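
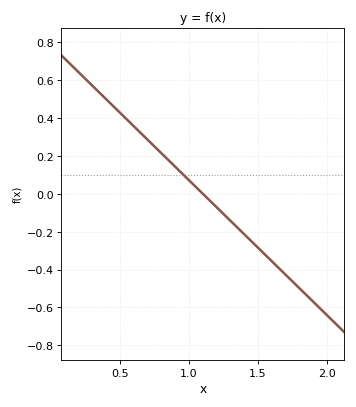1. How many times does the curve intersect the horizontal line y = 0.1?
1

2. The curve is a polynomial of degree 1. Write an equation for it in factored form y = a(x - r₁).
y = -0.71(x - 1.1)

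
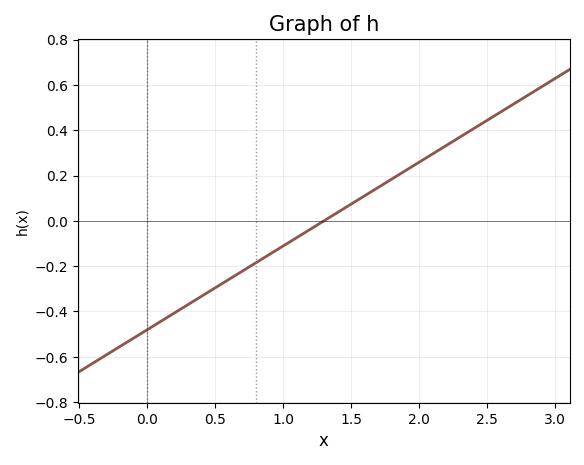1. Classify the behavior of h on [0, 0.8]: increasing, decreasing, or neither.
increasing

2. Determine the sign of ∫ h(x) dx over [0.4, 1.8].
negative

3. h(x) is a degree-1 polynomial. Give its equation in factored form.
y = 0.37(x - 1.3)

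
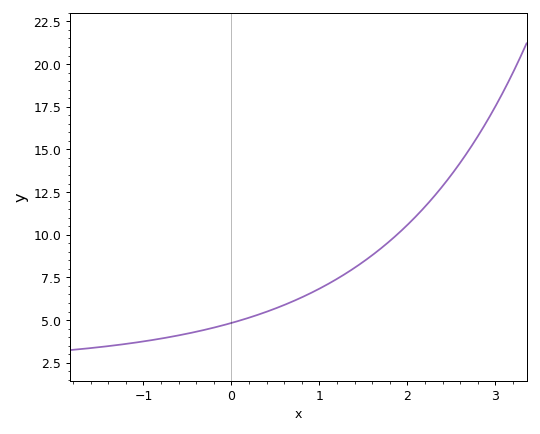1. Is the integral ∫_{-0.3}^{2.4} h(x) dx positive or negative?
positive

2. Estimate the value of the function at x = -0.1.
4.69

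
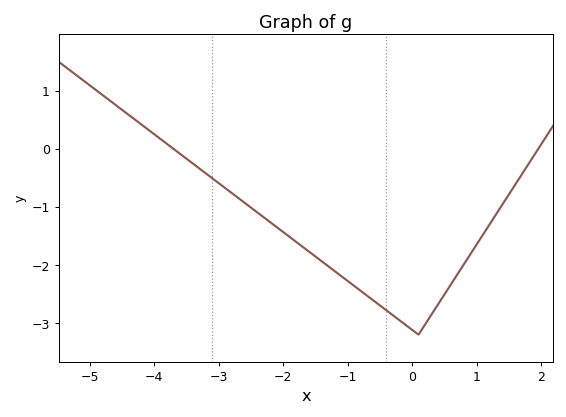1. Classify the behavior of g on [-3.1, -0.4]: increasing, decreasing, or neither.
decreasing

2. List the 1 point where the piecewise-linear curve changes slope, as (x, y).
(0.1, -3.2)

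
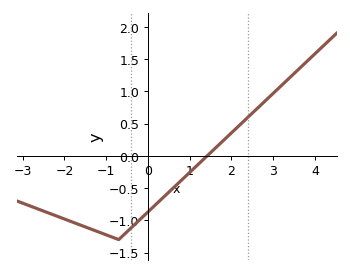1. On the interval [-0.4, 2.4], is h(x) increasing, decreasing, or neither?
increasing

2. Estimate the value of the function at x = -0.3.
-1.05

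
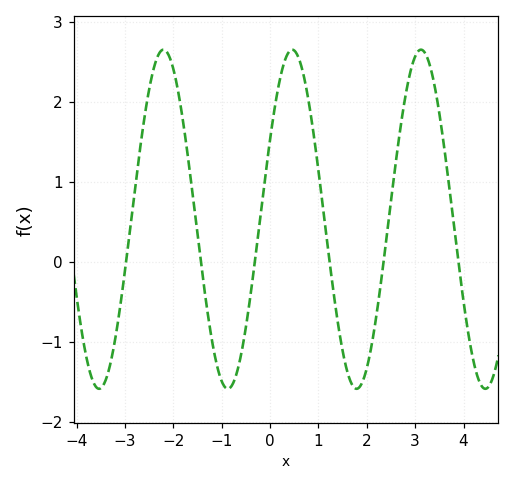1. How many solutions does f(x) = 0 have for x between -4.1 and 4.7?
6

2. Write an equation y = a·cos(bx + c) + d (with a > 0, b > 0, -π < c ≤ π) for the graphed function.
y = 2.12cos(2.36x - 1.08) + 0.53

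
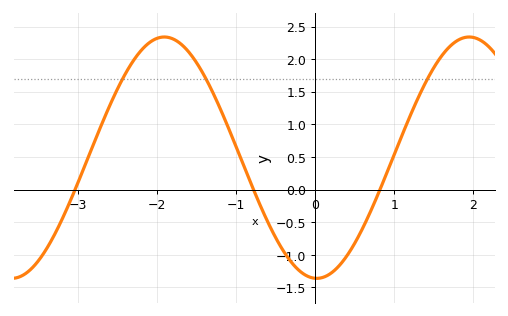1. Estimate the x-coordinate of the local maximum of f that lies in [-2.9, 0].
-1.91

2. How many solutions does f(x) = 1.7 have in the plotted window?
3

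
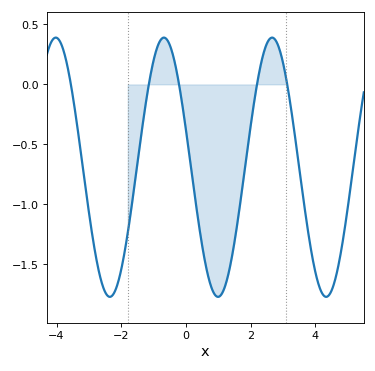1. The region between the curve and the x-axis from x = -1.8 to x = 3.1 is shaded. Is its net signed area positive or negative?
negative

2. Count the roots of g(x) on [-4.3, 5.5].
5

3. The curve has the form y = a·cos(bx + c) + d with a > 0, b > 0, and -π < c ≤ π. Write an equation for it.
y = 1.08cos(1.9x + 1.3) - 0.69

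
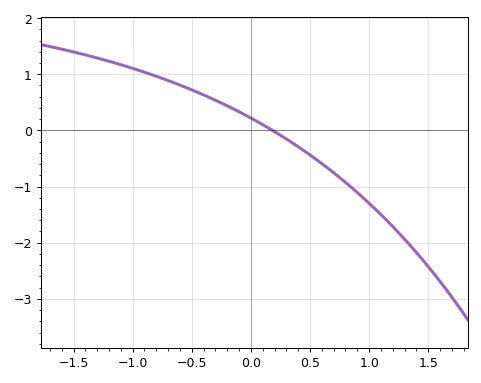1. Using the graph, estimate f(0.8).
-0.9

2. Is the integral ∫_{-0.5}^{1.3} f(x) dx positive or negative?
negative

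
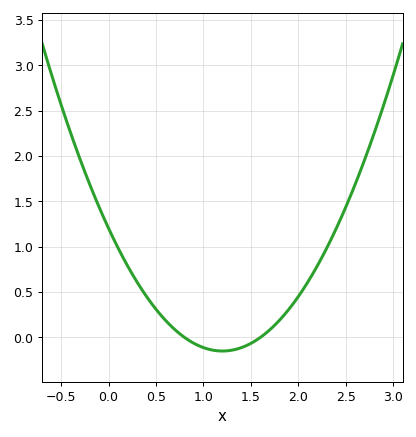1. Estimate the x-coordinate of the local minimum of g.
1.2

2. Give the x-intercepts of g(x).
0.8, 1.6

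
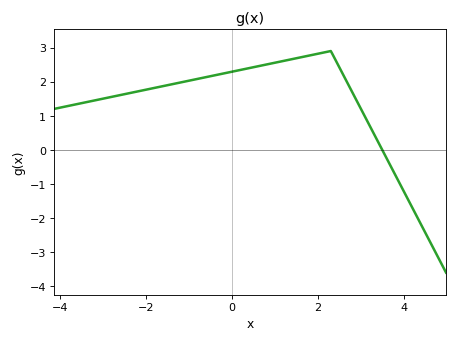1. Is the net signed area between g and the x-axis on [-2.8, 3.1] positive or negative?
positive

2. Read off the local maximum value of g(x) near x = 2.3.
2.9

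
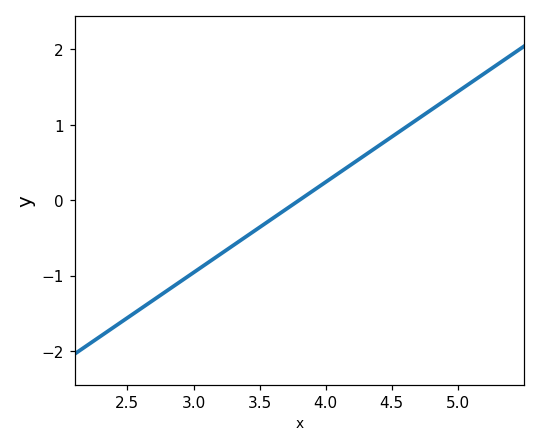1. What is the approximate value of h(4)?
0.24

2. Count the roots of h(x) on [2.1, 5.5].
1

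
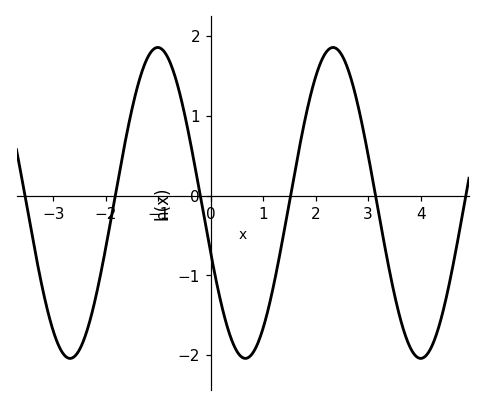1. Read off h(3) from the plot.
0.509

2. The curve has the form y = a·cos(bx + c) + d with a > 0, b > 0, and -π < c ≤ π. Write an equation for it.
y = 1.95cos(1.88x + 1.9) - 0.09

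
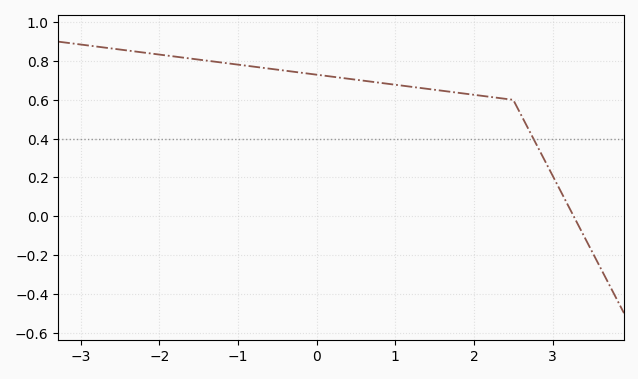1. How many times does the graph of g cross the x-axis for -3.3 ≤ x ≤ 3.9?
1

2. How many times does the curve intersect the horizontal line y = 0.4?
1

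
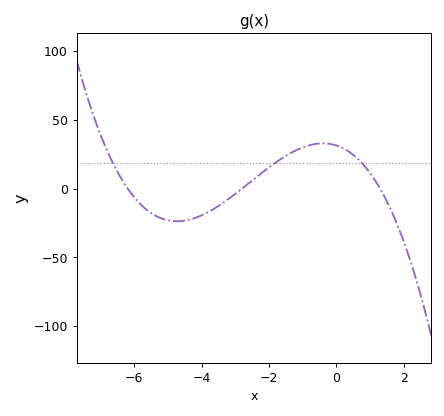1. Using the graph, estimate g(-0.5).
32.8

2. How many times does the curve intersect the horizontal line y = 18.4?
3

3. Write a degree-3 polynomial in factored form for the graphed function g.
y = -1.39(x + 6.2)(x + 2.8)(x - 1.3)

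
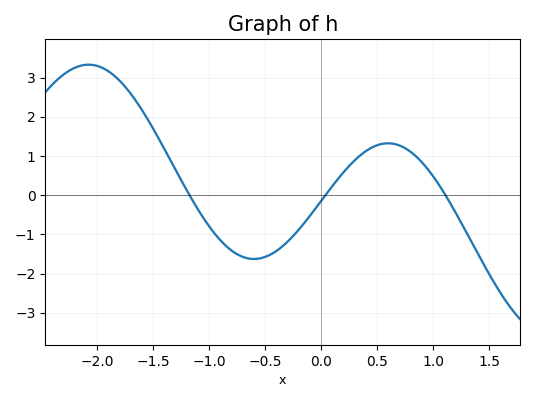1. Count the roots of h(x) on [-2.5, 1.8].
3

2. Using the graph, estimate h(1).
0.487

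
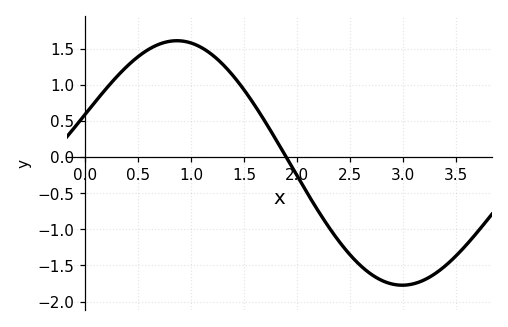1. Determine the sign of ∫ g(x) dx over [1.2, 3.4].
negative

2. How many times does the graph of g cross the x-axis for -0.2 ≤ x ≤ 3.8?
1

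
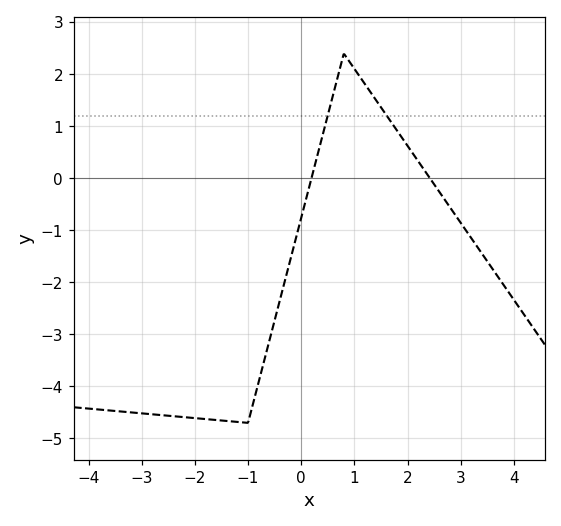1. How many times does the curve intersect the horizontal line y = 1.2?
2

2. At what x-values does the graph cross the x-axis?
0.192, 2.42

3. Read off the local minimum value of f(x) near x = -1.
-4.7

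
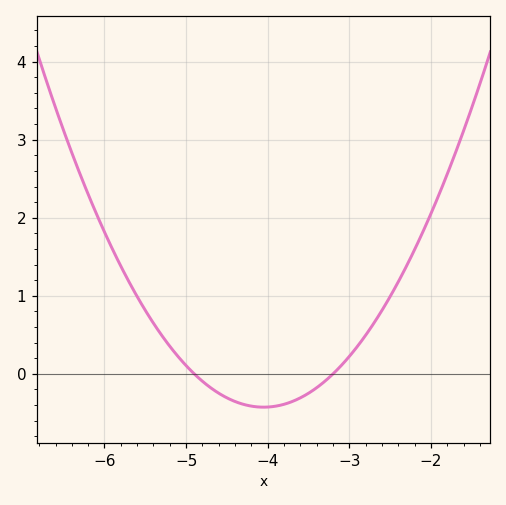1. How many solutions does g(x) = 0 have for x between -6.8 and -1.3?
2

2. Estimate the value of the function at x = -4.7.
-0.2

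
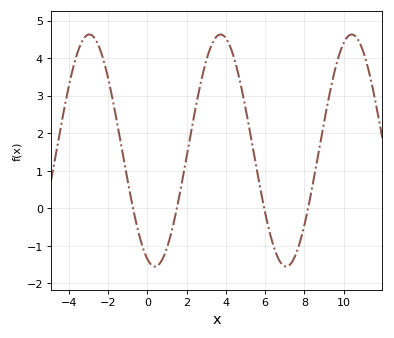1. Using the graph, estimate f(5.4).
1.53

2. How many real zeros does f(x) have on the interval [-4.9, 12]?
4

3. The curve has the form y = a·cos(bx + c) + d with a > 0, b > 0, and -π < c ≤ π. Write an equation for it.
y = 3.09cos(0.94x + 2.78) + 1.54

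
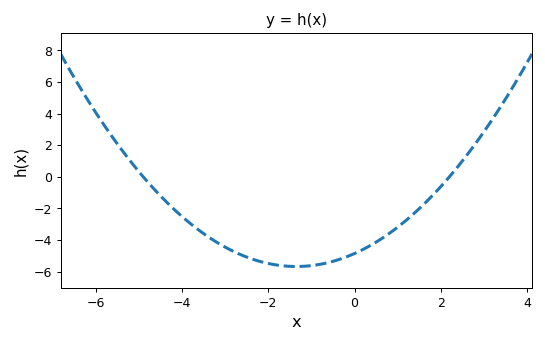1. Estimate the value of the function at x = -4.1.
-2.2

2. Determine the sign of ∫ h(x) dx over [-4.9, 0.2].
negative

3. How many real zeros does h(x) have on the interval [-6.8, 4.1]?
2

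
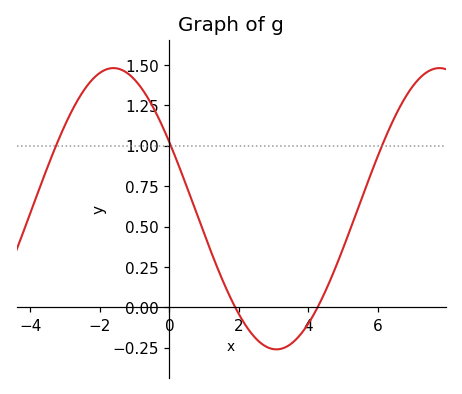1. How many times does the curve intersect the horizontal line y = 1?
3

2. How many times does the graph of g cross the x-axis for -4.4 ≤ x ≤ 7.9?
2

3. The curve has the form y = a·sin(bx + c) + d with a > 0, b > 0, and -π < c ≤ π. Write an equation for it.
y = 0.87sin(0.67x + 2.7) + 0.61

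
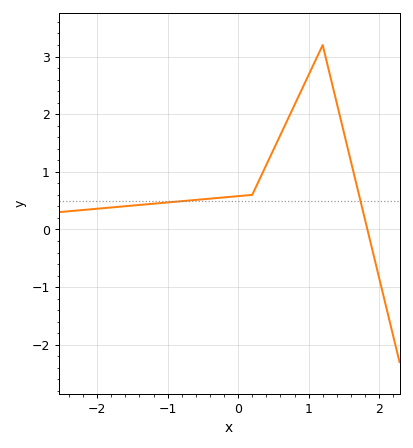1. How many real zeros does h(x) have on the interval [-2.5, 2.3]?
1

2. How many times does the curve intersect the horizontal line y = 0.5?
2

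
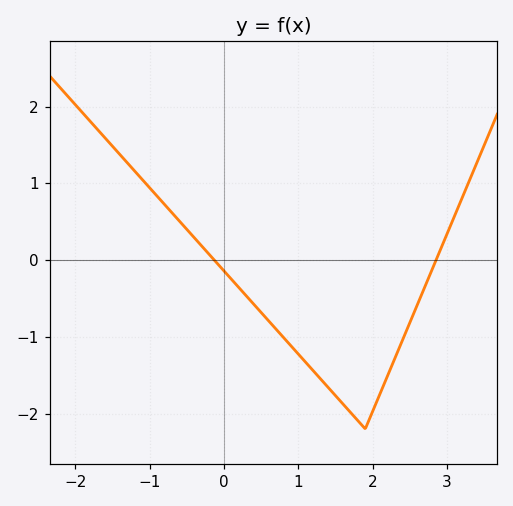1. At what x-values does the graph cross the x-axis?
-0.13, 2.85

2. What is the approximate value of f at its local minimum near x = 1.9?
-2.2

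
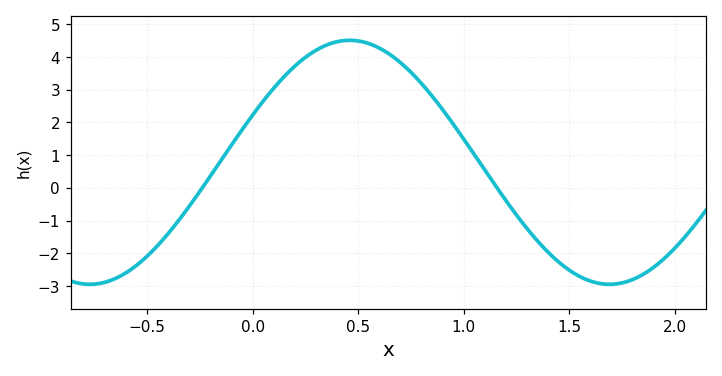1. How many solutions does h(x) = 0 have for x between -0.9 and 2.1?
2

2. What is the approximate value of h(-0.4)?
-1.4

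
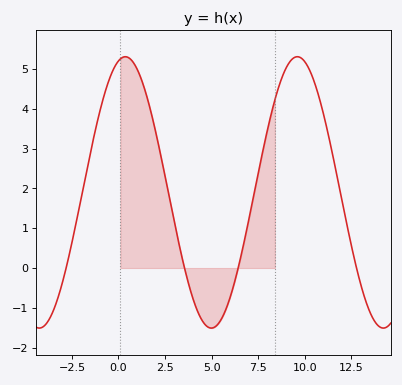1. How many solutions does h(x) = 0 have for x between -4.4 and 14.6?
4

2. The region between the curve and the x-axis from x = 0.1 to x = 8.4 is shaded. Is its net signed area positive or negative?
positive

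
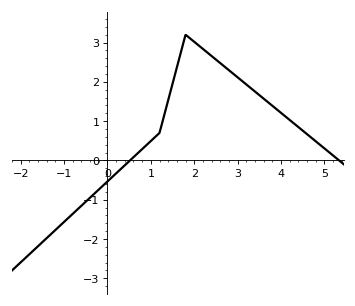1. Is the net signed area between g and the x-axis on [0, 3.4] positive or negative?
positive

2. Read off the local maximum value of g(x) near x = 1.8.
3.2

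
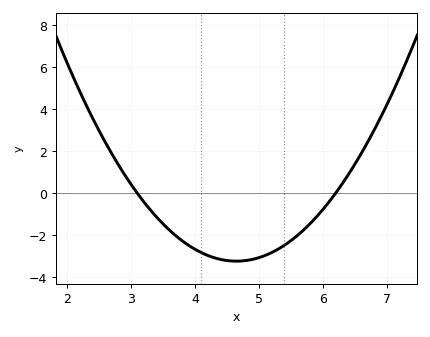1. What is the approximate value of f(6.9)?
3.6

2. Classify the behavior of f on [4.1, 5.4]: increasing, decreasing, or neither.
neither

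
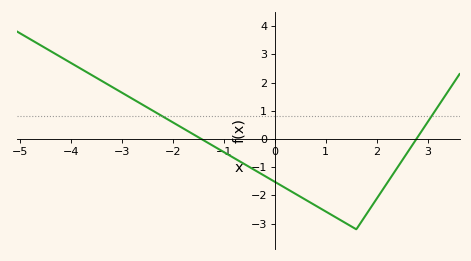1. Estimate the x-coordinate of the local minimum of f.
1.6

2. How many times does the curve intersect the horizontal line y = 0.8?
2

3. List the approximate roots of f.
-1.4, 2.8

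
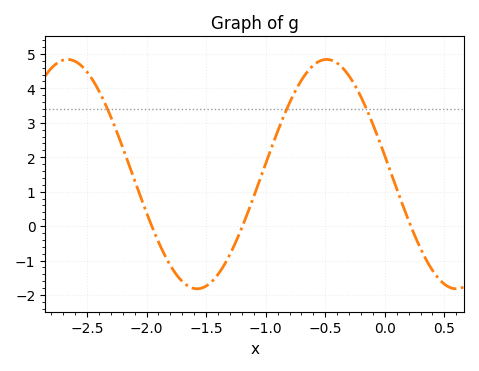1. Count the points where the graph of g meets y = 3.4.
3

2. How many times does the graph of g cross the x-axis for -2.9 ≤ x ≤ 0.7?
3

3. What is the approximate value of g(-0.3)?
4.4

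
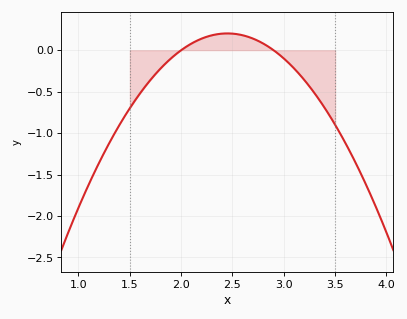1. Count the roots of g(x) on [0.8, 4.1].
2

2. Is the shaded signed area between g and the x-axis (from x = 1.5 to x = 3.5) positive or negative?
negative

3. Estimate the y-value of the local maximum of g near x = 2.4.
0.2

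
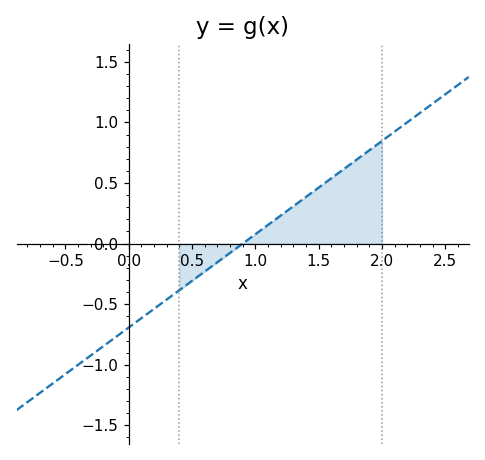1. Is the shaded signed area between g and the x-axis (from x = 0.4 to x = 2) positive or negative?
positive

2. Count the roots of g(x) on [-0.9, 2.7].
1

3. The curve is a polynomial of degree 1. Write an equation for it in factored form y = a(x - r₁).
y = 0.77(x - 0.9)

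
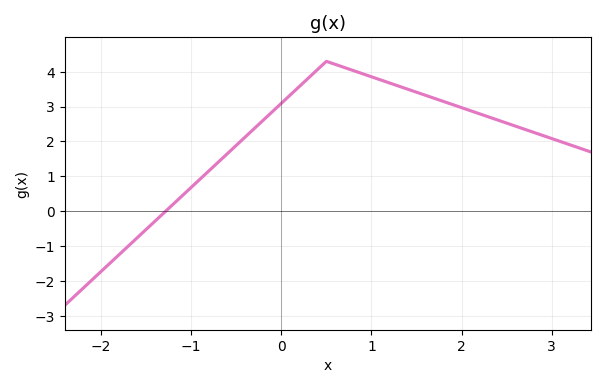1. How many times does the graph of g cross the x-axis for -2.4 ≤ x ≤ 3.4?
1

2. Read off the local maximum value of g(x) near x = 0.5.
4.3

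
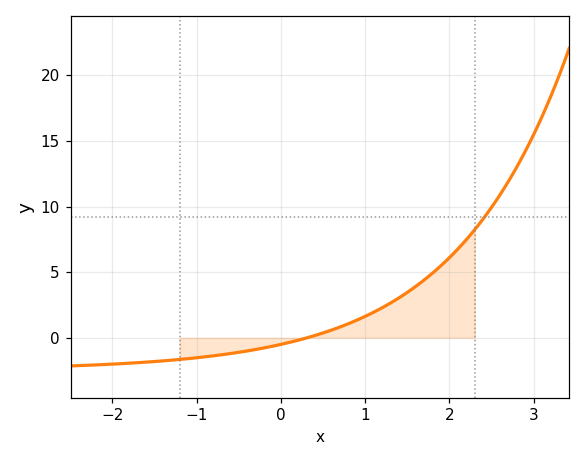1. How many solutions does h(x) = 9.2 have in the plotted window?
1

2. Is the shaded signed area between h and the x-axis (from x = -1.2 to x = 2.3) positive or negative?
positive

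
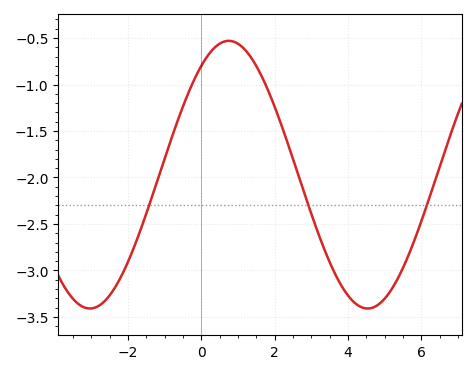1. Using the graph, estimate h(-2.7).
-3.35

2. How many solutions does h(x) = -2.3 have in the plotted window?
3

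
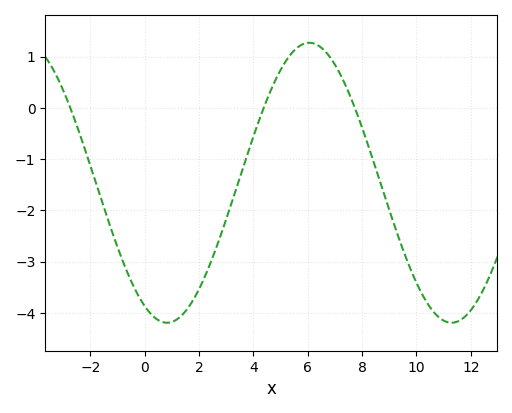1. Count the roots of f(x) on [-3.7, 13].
3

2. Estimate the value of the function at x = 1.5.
-4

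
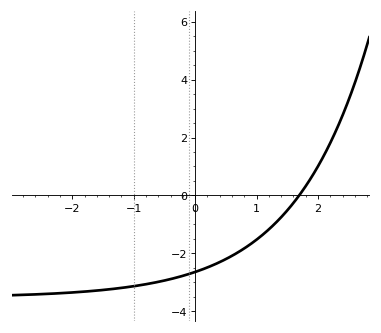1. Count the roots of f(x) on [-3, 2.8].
1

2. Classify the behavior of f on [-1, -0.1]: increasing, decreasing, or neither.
increasing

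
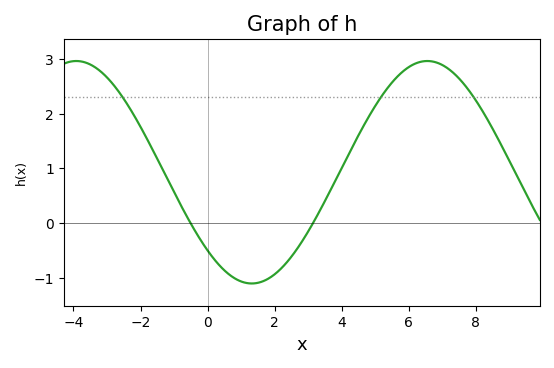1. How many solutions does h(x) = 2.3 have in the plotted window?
3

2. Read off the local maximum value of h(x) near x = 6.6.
3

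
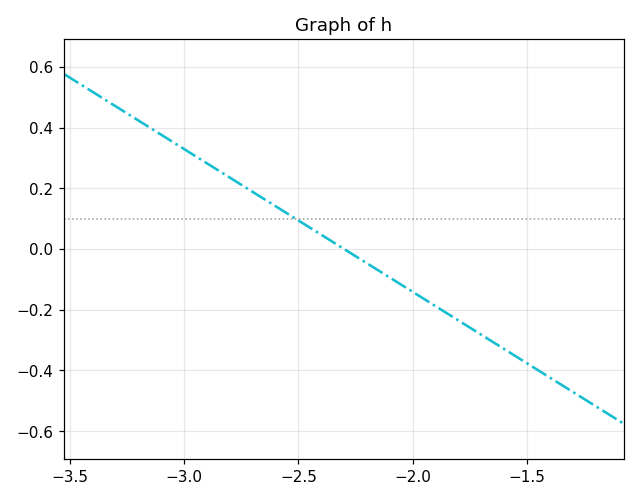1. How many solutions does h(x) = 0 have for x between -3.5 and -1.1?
1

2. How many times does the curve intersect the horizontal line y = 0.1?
1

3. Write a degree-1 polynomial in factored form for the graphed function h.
y = -0.47(x + 2.3)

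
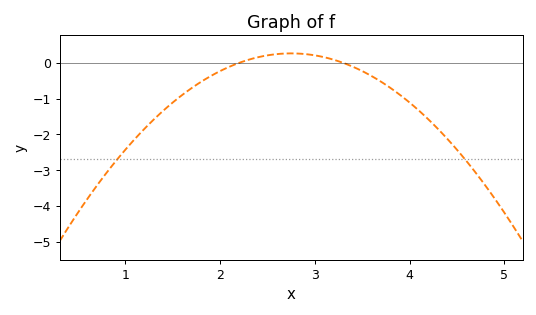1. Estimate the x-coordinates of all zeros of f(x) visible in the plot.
2.2, 3.3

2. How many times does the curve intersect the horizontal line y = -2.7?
2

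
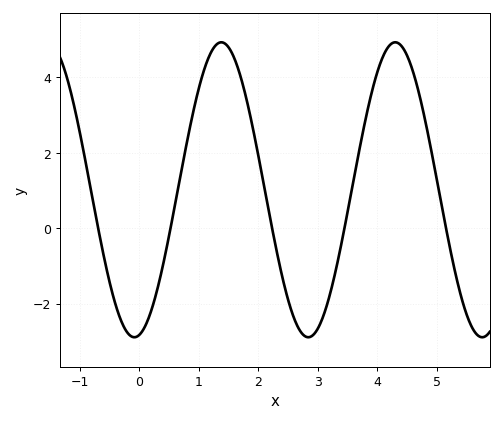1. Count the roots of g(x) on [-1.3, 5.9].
5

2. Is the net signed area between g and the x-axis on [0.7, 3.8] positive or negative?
positive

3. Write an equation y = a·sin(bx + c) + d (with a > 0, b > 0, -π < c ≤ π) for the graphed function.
y = 3.91sin(2.1x - 1.4) + 1.02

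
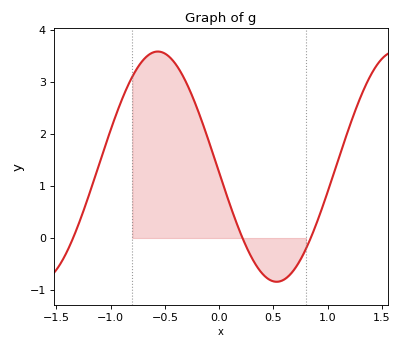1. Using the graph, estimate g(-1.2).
0.8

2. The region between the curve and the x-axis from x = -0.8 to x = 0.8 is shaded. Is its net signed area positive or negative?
positive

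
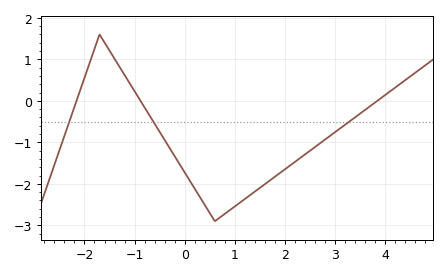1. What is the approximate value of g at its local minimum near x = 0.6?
-2.9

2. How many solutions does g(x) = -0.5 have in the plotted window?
3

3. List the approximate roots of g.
-2.16, -0.882, 3.84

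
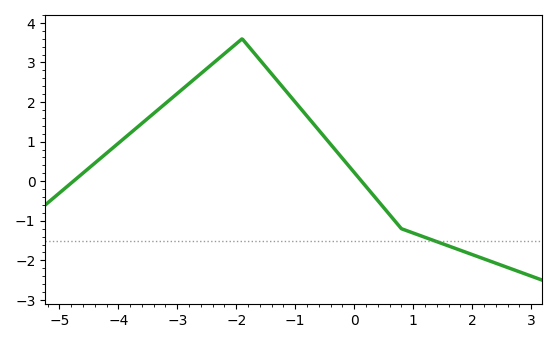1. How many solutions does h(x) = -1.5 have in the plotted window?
1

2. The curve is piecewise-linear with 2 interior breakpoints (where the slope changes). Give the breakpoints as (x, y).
(-1.9, 3.6); (0.8, -1.2)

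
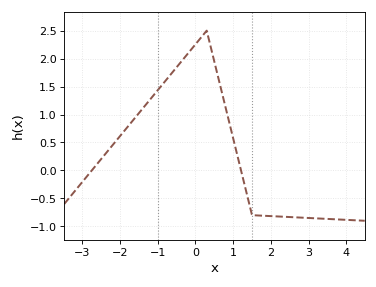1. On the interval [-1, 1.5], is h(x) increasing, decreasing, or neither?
neither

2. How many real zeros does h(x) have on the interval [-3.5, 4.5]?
2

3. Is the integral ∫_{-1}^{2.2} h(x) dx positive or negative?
positive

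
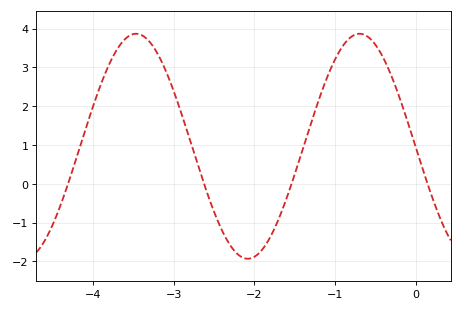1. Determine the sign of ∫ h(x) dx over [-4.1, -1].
positive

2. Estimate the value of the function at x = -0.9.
3.57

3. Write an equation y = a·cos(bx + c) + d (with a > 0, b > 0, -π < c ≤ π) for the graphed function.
y = 2.9cos(2.27x + 1.58) + 0.97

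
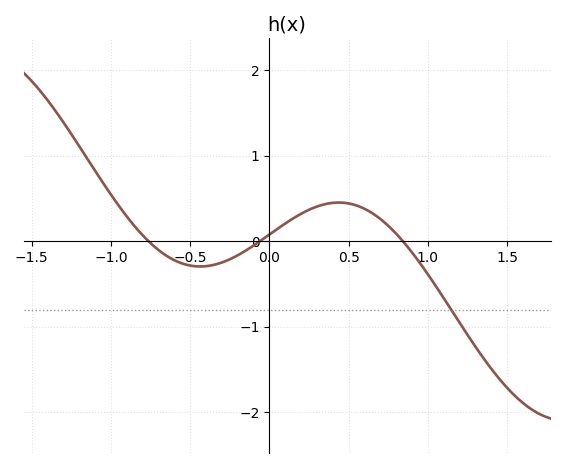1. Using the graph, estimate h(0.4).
0.4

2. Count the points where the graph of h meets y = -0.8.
1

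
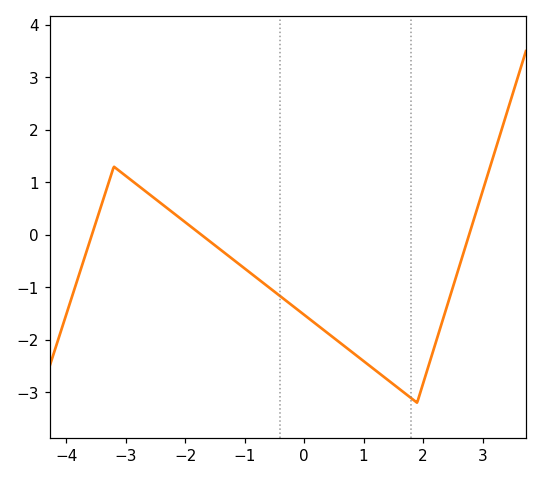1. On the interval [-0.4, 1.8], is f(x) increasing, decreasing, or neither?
decreasing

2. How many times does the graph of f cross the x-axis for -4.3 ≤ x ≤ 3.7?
3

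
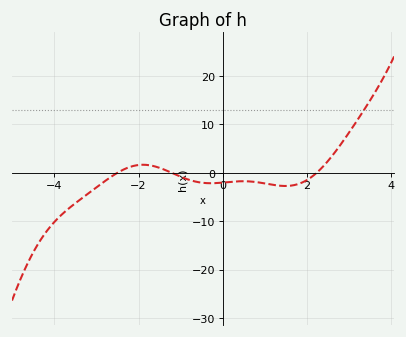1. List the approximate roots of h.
-2.4, -1.2, 2.2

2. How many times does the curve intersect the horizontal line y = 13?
1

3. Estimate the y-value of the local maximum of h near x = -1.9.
2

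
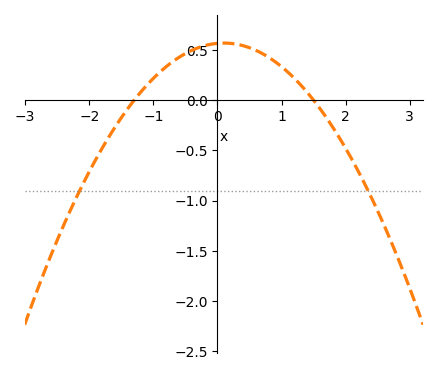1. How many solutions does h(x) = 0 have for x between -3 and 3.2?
2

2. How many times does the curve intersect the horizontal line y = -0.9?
2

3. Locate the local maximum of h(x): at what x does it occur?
0.1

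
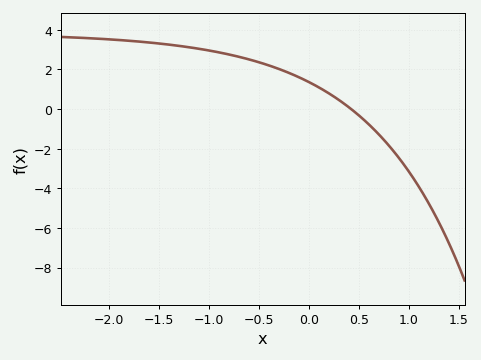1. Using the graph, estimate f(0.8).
-1.8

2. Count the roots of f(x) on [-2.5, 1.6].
1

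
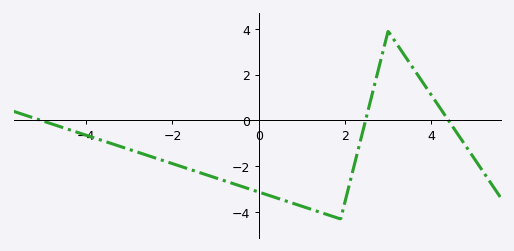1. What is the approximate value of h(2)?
-3.55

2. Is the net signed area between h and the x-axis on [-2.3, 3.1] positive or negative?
negative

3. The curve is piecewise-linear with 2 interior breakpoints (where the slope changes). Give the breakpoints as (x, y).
(1.9, -4.3); (3, 3.9)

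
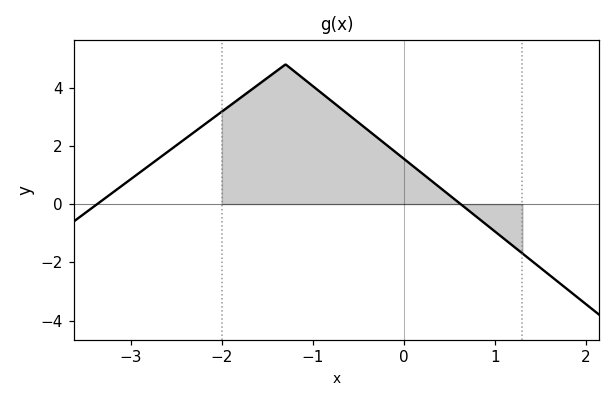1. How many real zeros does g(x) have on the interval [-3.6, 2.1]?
2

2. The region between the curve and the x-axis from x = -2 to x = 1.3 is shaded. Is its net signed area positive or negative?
positive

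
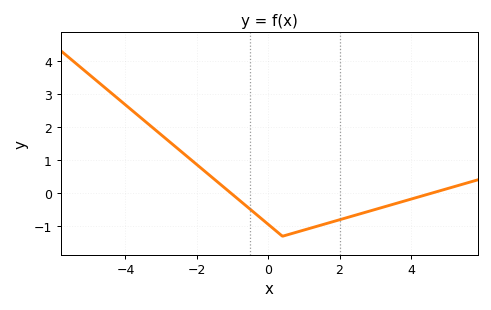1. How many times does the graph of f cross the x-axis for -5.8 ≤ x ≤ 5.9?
2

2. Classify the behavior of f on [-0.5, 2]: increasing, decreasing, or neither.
neither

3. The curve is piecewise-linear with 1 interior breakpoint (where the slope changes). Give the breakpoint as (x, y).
(0.4, -1.3)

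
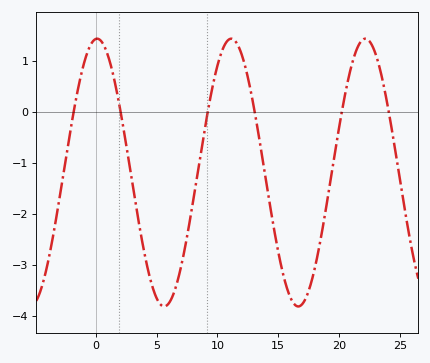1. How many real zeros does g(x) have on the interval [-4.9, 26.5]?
6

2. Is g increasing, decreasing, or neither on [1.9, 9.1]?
neither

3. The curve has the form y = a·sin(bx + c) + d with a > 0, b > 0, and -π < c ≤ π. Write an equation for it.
y = 2.62sin(0.57x + 1.51) - 1.19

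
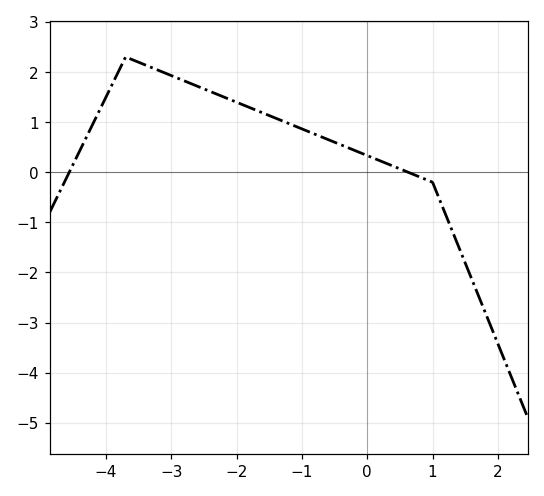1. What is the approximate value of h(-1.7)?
1.2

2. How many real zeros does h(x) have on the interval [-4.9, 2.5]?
2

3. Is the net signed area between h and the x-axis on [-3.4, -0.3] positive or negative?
positive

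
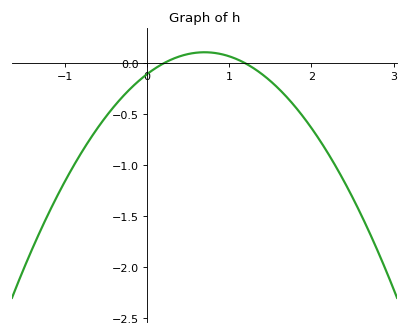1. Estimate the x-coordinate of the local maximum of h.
0.7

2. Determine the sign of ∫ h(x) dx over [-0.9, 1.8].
negative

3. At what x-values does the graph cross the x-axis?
0.2, 1.2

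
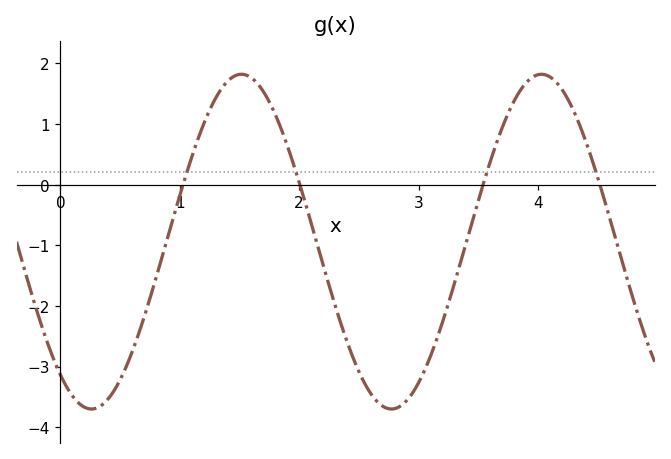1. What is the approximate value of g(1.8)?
1.2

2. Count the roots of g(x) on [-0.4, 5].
4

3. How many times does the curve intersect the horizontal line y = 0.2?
4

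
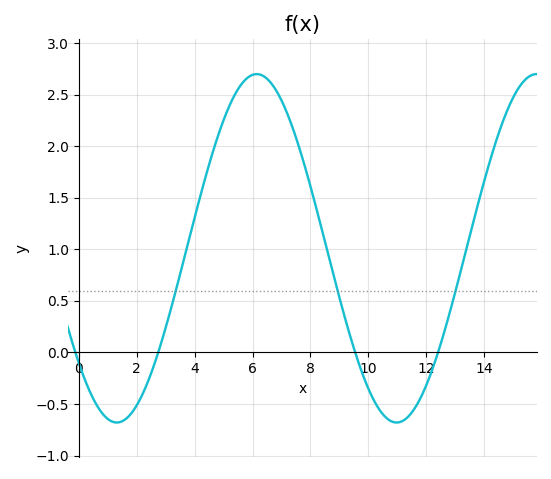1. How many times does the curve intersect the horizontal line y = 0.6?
3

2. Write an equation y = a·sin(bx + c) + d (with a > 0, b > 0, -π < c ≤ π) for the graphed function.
y = 1.69sin(0.65x - 2.4) + 1.01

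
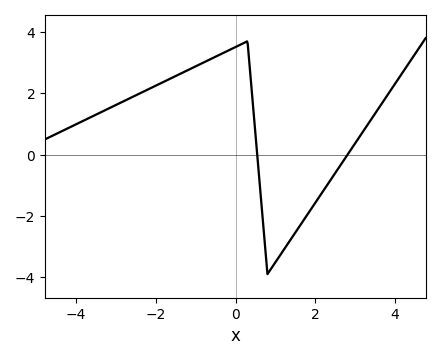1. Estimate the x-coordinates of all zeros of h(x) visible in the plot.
0.6, 2.8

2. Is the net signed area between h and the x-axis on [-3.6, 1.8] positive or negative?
positive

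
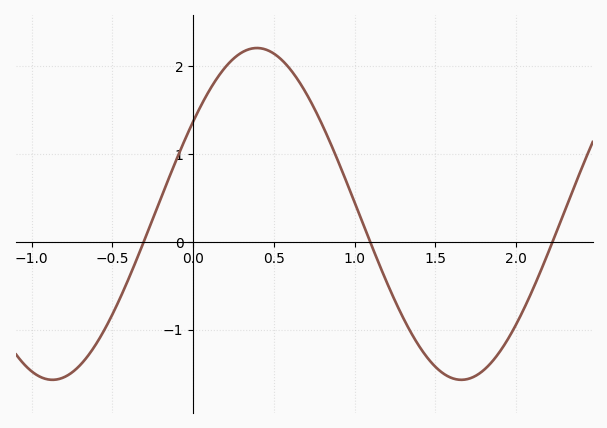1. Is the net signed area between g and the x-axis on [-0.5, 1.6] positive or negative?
positive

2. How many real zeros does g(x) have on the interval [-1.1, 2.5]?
3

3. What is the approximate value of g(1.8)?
-1.5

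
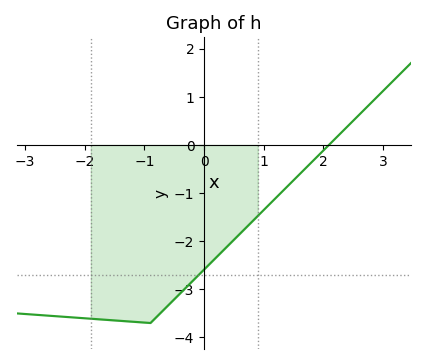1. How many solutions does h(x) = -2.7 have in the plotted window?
1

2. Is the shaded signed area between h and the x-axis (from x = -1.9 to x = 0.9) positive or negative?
negative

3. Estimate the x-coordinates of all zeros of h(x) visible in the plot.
2.09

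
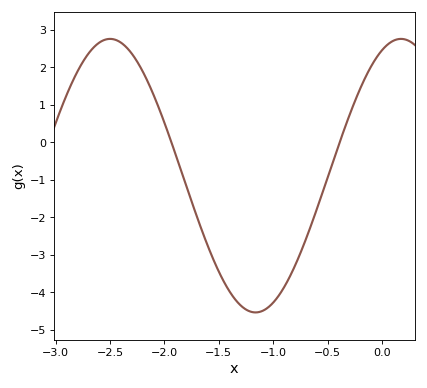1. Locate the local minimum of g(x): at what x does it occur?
-1.16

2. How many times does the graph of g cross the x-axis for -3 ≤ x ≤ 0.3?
2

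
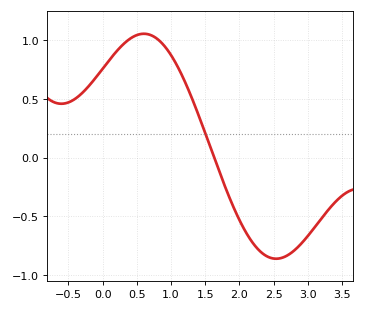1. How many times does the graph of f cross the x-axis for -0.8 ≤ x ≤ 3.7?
1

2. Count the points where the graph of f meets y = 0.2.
1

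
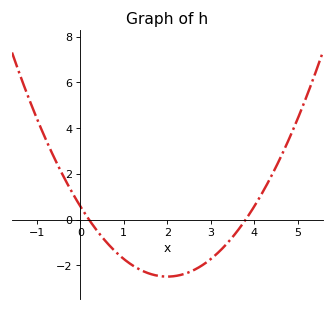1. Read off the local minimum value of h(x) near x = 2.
-2.49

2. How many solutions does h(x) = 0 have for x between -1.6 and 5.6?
2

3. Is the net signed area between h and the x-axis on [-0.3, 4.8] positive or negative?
negative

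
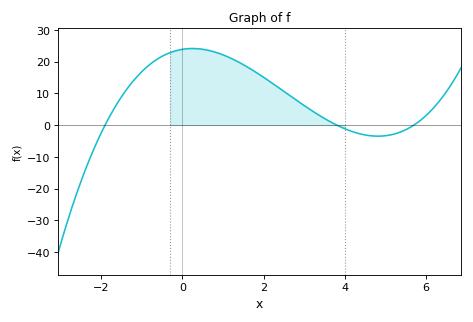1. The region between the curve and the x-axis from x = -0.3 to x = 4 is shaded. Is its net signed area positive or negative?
positive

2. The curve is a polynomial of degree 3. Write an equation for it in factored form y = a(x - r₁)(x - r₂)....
y = 0.58(x + 1.9)(x - 3.8)(x - 5.7)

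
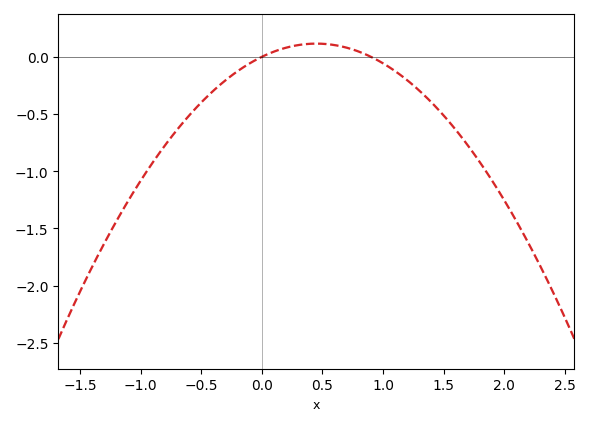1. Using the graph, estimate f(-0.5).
-0.4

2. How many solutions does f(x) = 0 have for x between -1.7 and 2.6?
2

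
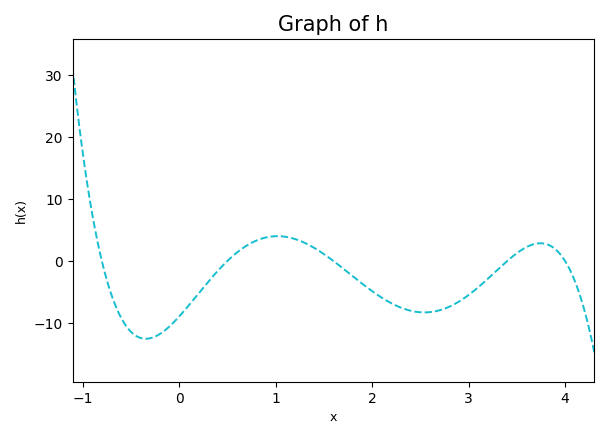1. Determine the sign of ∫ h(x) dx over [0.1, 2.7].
negative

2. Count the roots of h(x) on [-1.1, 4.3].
5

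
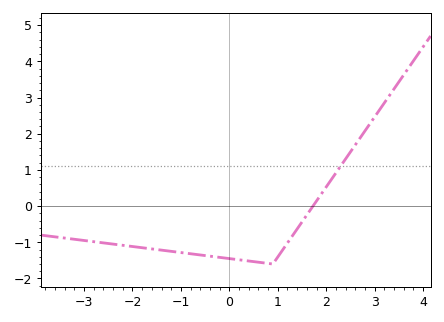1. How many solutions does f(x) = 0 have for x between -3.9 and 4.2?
1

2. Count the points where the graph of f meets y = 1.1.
1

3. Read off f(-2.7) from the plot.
-1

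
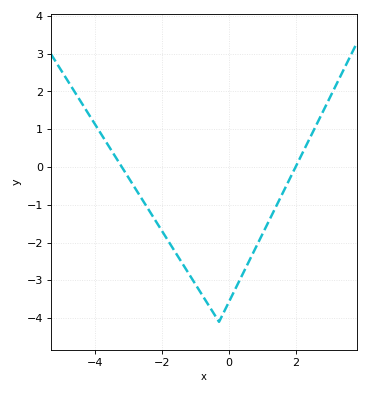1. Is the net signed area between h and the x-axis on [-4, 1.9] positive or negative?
negative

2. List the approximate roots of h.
-3.21, 1.99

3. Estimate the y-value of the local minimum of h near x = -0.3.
-4.1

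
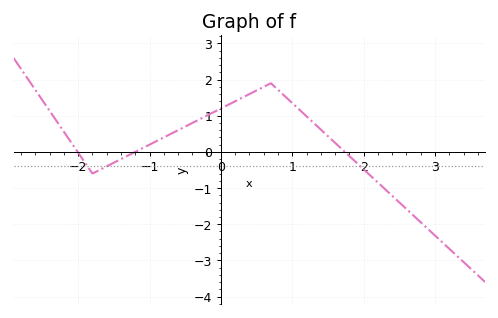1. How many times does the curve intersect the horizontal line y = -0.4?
3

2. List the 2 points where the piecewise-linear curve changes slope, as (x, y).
(-1.8, -0.6); (0.7, 1.9)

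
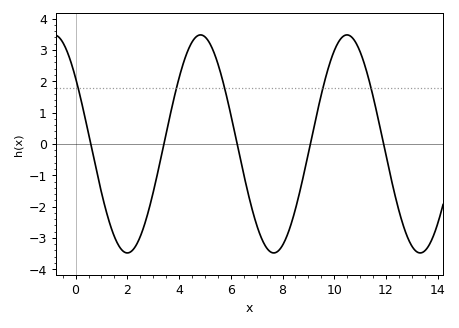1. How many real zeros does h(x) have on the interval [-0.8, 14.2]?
5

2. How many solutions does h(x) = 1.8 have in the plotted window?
5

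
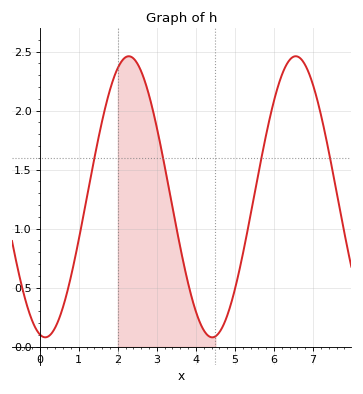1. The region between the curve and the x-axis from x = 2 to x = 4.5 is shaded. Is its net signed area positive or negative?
positive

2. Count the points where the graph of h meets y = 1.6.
4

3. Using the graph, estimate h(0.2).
0.1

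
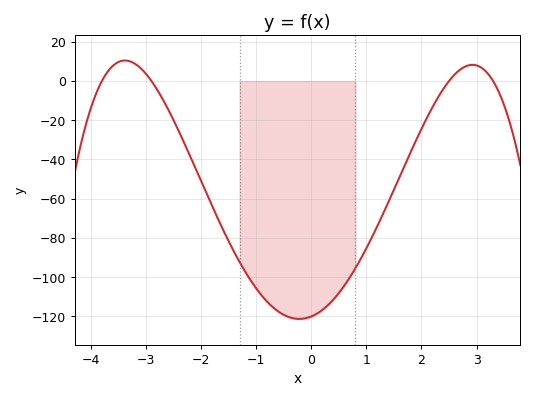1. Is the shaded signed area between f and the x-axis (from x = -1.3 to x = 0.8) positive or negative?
negative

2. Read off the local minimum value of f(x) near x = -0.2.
-122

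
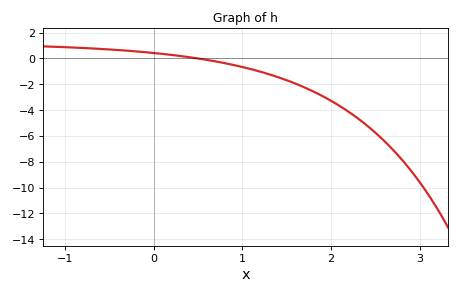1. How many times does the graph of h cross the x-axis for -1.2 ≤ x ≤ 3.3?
1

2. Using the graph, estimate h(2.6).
-6.4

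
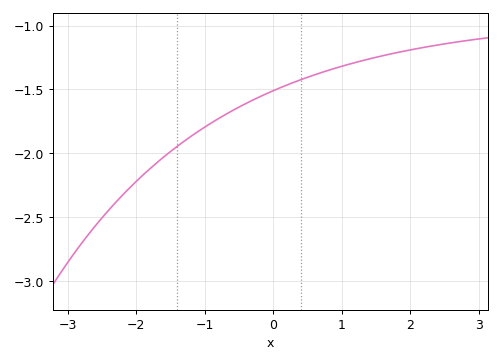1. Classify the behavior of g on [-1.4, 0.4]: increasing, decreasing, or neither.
increasing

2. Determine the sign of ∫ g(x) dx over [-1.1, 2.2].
negative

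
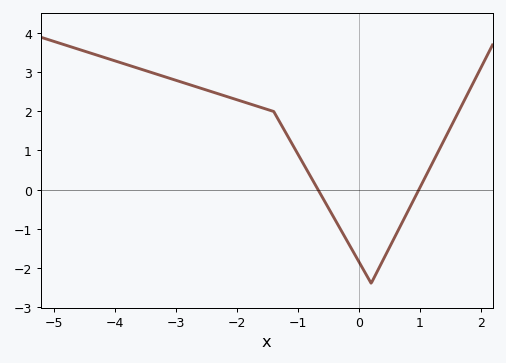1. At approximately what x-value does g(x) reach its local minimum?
0.2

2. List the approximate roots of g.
-0.673, 0.983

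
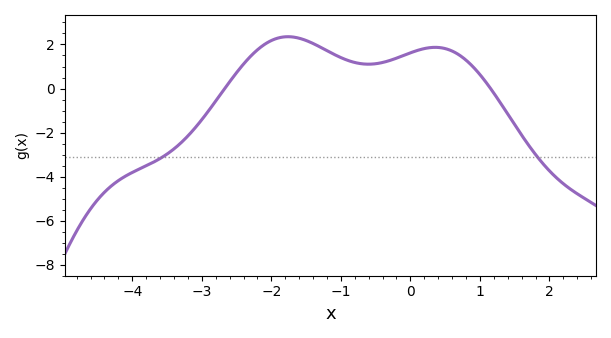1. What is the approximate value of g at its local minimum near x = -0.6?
1.11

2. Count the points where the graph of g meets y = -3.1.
2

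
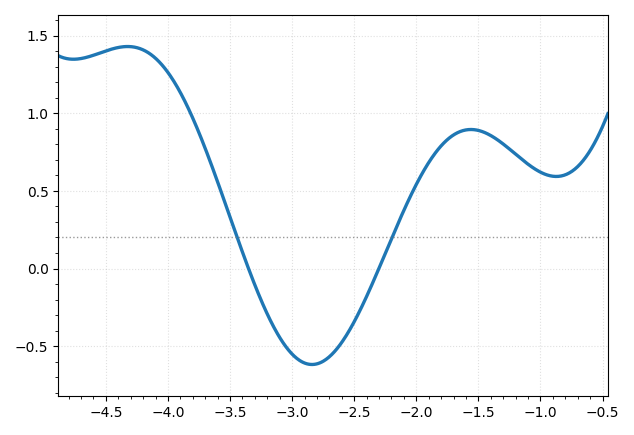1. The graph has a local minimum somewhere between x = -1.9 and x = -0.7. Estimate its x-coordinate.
-0.9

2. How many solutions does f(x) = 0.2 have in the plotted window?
2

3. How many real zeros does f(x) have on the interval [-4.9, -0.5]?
2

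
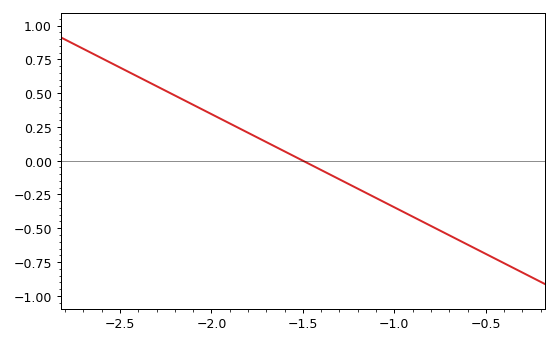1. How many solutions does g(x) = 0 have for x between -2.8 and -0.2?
1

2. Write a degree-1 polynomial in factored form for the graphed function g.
y = -0.69(x + 1.5)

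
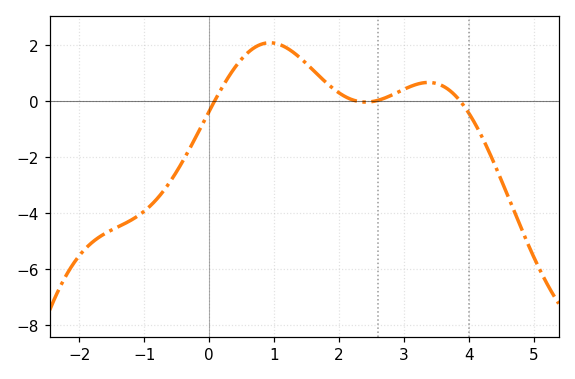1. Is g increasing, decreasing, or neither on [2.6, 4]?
neither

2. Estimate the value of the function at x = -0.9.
-3.8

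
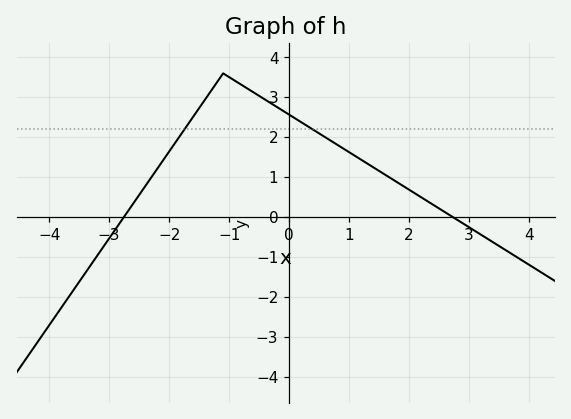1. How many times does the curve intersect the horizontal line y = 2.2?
2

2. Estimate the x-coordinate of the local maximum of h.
-1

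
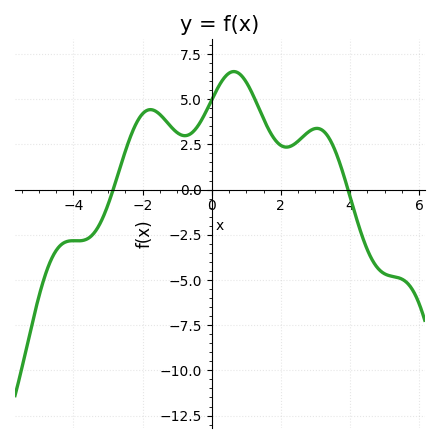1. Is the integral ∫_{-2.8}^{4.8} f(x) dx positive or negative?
positive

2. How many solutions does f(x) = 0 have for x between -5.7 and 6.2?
2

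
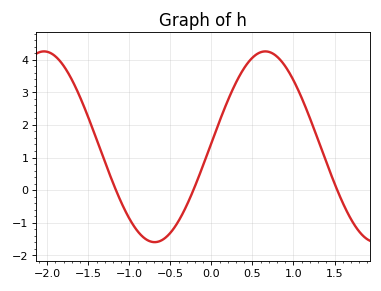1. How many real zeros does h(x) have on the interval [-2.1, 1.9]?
3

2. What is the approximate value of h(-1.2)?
0.2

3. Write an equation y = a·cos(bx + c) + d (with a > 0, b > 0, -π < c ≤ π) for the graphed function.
y = 2.93cos(2.3x - 1.5) + 1.33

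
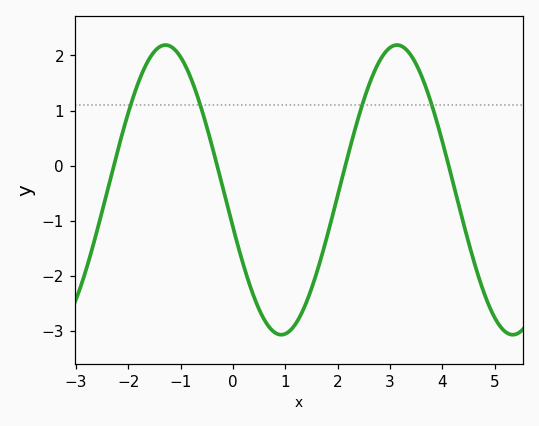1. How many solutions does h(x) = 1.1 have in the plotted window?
4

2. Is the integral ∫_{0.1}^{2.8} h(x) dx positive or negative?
negative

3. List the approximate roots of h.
-2.28, -0.301, 2.15, 4.12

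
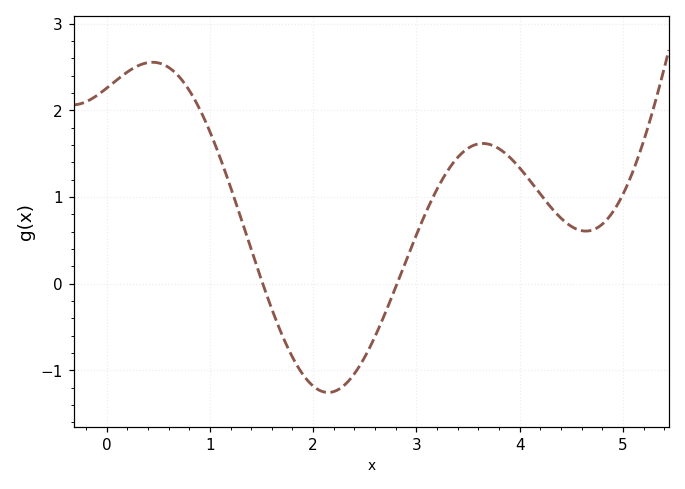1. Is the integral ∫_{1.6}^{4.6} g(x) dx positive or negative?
positive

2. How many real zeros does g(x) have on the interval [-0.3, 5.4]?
2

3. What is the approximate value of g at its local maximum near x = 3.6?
1.62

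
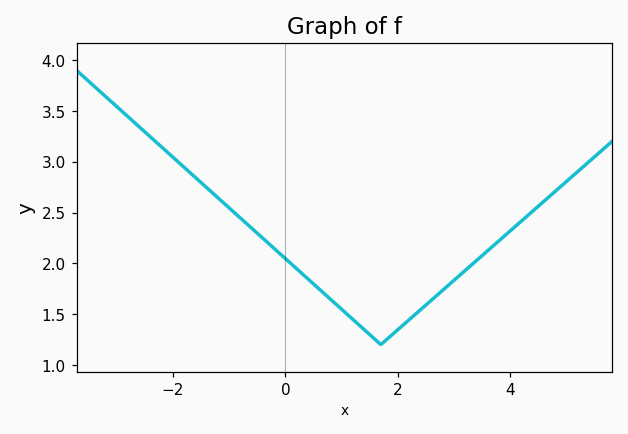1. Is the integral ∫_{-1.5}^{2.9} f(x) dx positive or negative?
positive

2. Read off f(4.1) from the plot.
2.37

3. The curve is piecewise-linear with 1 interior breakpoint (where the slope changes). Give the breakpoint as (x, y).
(1.7, 1.2)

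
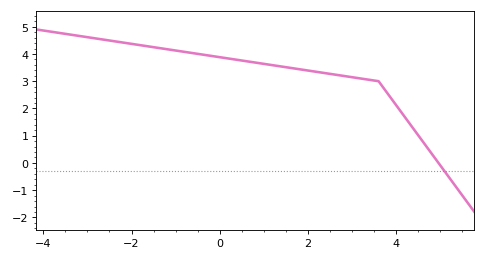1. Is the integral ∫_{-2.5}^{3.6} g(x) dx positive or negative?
positive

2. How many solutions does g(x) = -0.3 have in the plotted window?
1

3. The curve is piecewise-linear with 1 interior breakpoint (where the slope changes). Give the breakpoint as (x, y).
(3.6, 3)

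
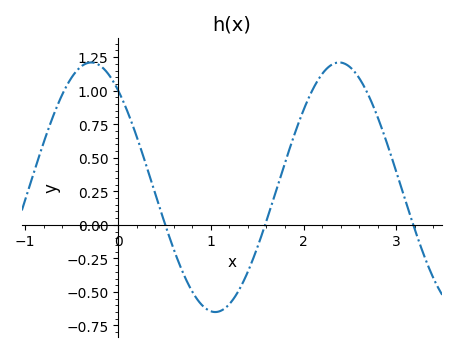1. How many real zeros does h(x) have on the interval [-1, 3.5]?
3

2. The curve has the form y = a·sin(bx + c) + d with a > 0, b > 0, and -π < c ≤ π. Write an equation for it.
y = 0.93sin(2.35x + 2.25) + 0.28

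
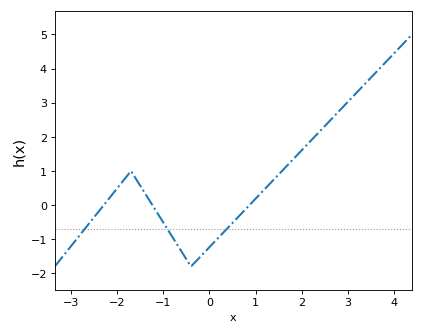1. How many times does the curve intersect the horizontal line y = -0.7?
3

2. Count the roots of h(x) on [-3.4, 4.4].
3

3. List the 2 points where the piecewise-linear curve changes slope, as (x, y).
(-1.7, 1); (-0.4, -1.8)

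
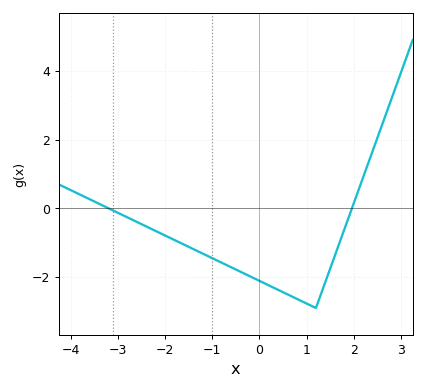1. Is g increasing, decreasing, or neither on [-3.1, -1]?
decreasing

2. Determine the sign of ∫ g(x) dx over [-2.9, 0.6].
negative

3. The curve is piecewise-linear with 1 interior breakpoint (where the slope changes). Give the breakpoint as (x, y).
(1.2, -2.9)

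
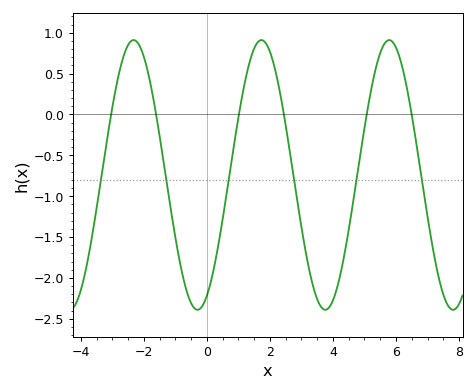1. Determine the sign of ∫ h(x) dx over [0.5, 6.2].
negative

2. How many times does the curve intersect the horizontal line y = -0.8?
6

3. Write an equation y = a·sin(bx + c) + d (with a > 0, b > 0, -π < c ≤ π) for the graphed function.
y = 1.65sin(1.55x - 1.11) - 0.74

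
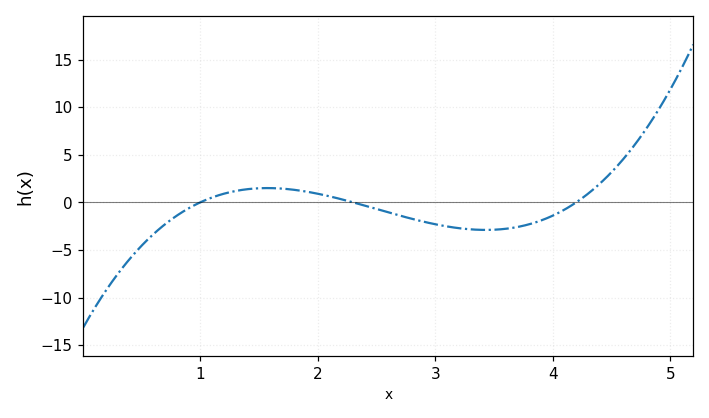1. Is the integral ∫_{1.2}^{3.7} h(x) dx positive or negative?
negative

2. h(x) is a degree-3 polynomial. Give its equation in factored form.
y = 1.37(x - 1)(x - 2.3)(x - 4.2)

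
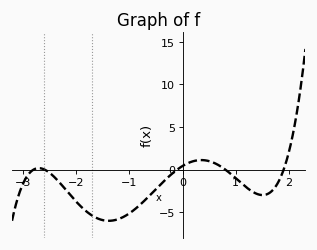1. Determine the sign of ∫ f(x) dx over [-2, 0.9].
negative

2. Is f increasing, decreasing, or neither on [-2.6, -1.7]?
decreasing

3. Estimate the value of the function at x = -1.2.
-5.81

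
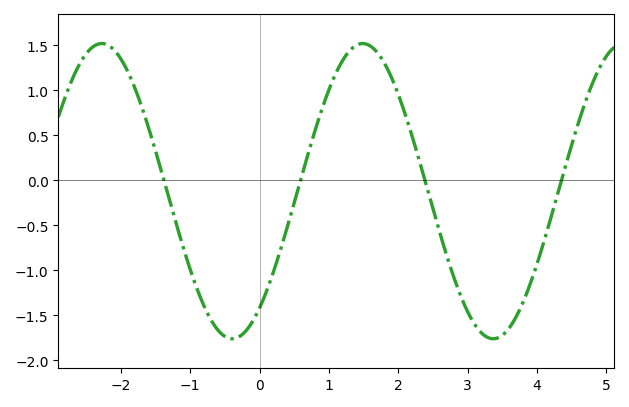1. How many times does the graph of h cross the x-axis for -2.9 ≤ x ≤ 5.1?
4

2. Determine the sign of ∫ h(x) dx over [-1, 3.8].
negative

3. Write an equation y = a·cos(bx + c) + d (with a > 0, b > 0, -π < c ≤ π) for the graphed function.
y = 1.64cos(1.7x - 2.5) - 0.12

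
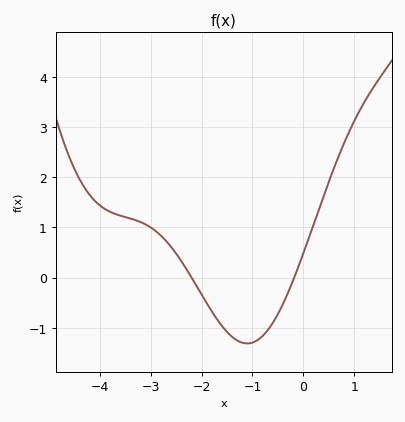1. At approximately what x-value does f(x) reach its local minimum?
-1.1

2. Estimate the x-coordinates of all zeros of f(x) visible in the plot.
-2.2, -0.2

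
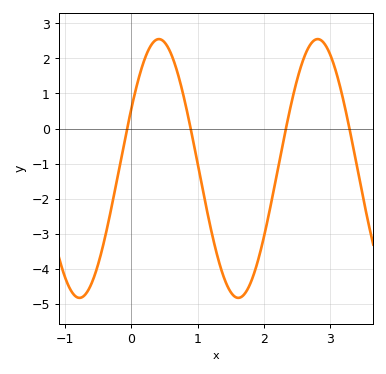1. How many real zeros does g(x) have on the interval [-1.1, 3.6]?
4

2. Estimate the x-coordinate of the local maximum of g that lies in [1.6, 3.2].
2.81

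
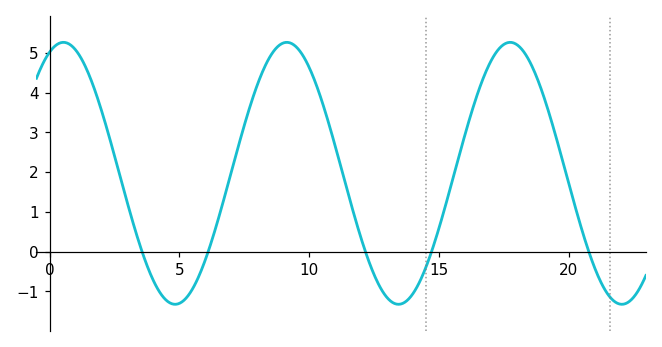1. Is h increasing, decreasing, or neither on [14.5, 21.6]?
neither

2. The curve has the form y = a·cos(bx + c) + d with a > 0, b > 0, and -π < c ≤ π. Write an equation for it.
y = 3.3cos(0.73x - 0.39) + 1.97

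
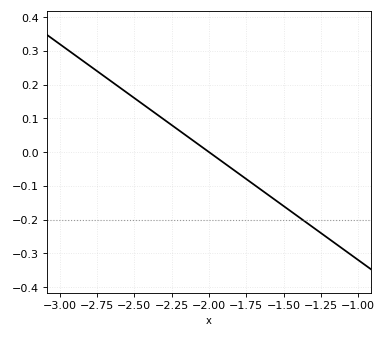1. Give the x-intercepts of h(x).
-2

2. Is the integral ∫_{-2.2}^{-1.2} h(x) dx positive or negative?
negative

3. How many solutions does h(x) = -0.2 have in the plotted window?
1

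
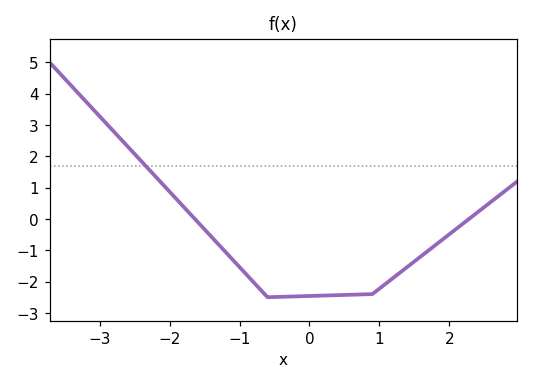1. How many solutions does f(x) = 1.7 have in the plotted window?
1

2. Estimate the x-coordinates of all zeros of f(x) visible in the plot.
-1.64, 2.28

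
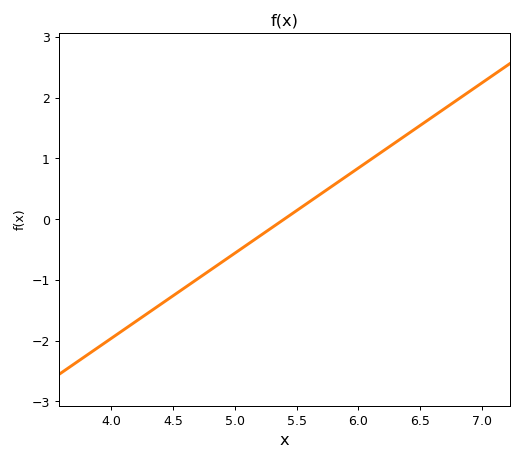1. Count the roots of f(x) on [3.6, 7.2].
1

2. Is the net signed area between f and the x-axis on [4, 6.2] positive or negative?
negative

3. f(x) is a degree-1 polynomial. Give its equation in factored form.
y = 1.4(x - 5.4)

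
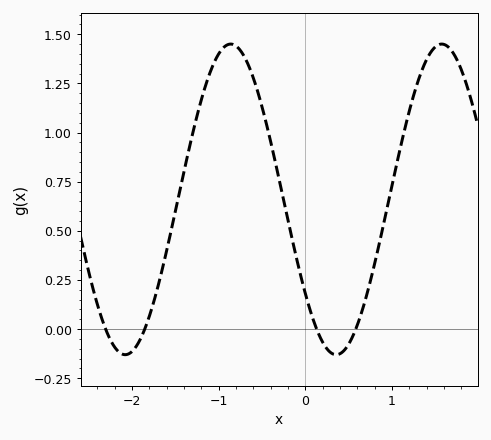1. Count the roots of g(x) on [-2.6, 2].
4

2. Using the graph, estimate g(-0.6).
1.28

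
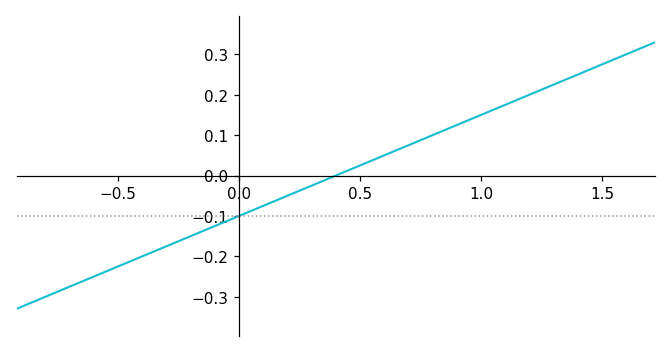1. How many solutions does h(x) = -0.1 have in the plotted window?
1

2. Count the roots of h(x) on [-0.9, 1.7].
1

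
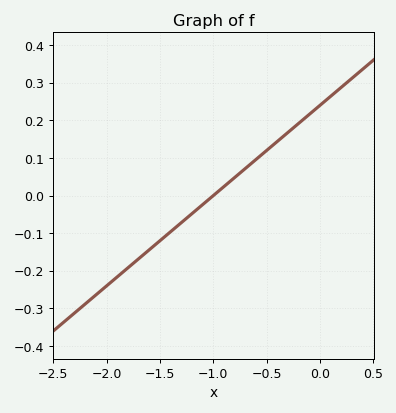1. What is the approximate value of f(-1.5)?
-0.12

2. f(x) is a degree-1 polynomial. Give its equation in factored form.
y = 0.24(x + 1)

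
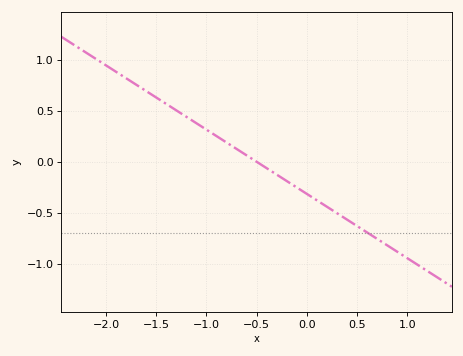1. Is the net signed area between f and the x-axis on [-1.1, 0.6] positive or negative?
negative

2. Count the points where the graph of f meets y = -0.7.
1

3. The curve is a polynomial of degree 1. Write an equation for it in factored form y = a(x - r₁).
y = -0.63(x + 0.5)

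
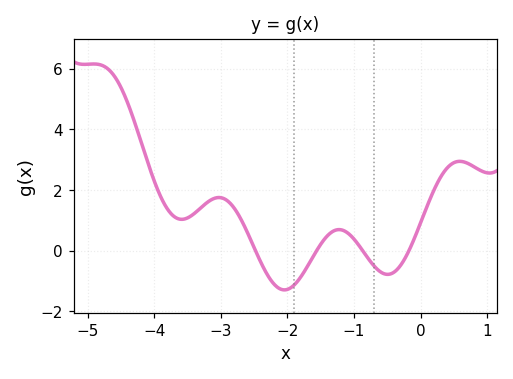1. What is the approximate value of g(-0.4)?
-0.708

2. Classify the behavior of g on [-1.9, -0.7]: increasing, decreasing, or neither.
neither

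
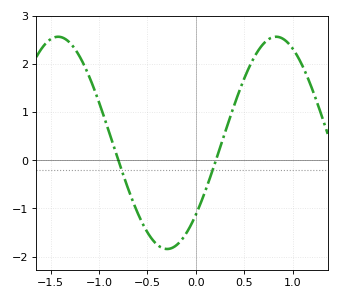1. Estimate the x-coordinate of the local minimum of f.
-0.297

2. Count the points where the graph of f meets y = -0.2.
2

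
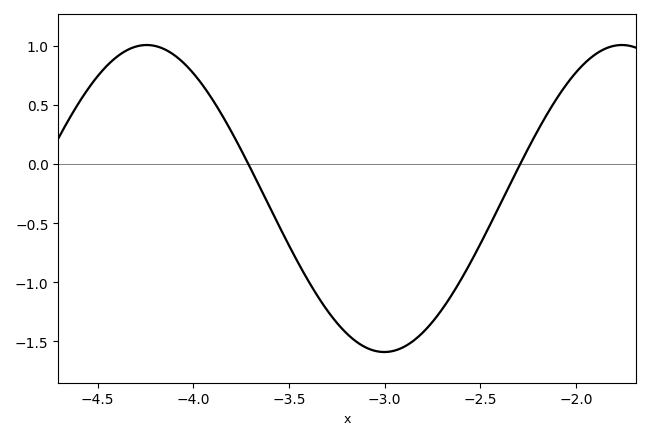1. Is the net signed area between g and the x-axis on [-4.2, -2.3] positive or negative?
negative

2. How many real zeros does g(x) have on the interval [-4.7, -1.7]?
2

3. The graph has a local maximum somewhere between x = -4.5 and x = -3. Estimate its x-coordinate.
-4.24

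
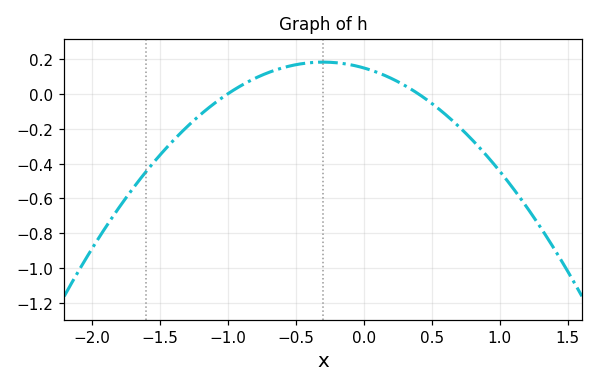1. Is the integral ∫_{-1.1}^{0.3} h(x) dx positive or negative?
positive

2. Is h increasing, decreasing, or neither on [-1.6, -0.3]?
increasing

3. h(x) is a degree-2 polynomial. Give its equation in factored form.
y = -0.37(x + 1)(x - 0.4)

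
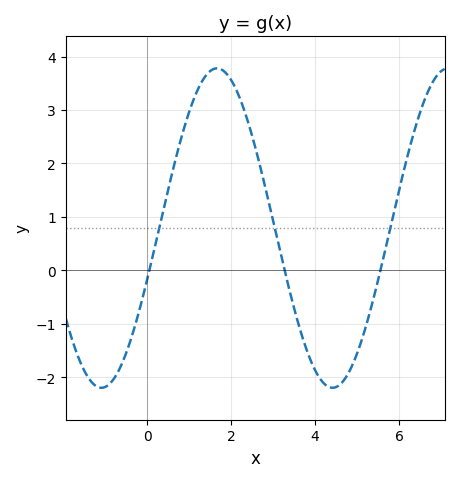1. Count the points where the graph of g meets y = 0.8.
3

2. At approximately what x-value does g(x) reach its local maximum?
1.66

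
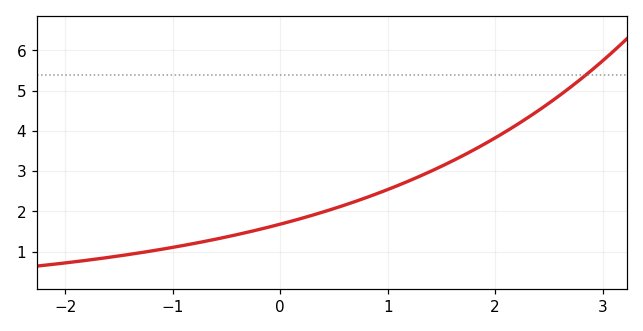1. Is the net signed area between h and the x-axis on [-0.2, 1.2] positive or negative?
positive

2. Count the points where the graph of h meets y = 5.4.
1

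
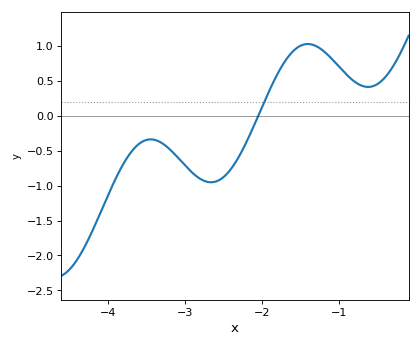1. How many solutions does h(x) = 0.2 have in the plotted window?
1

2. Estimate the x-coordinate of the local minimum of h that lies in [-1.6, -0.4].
-0.628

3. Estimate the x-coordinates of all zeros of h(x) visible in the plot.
-2.06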